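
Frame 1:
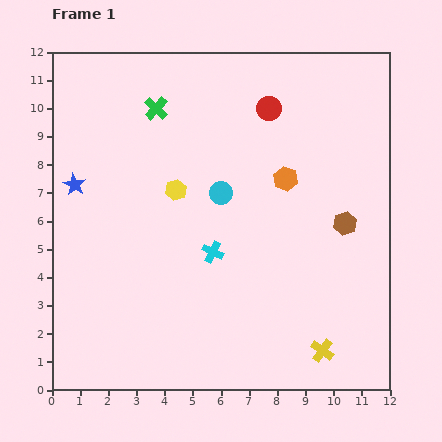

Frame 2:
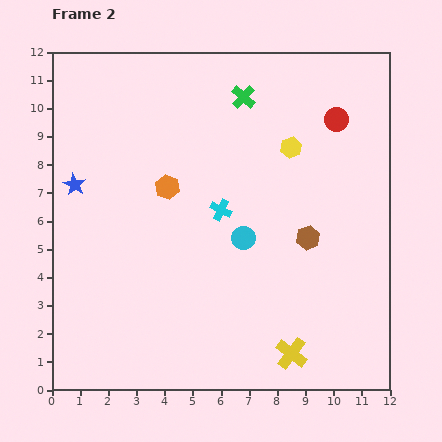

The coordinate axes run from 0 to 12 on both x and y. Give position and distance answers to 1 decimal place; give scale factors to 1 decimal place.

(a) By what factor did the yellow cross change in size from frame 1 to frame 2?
1.4×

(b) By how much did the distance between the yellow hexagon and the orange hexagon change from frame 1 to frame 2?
+0.7

Distance in frame 1: 3.9. Distance in frame 2: 4.6.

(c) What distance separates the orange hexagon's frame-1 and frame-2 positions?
4.2

The orange hexagon moved from (8.3, 7.5) to (4.1, 7.2), a distance of √(4.2² + 0.3²) ≈ 4.2.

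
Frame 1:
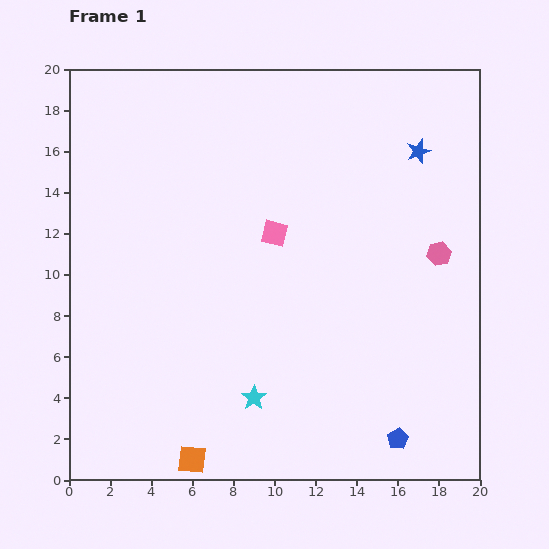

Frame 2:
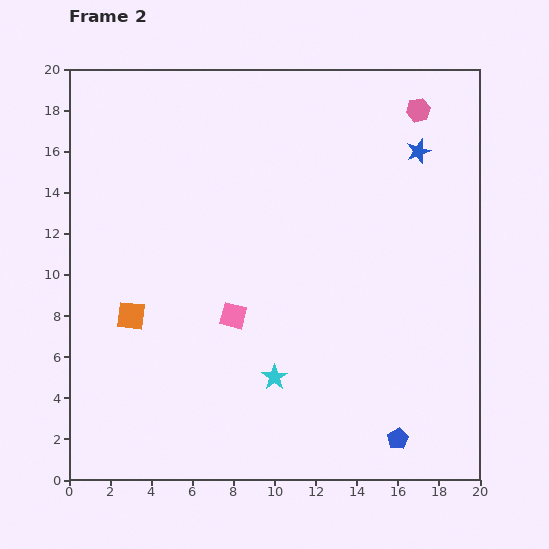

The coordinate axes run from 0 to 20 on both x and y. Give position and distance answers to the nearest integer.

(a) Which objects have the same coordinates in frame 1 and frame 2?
the blue star, the blue pentagon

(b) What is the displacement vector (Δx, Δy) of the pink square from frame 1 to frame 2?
(-2, -4)

The pink square was at (10, 12) in frame 1 and (8, 8) in frame 2.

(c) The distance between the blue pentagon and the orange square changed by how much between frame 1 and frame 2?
+4

Distance in frame 1: 10. Distance in frame 2: 14.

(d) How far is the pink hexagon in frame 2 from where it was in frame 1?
7

The pink hexagon moved from (18, 11) to (17, 18), a distance of √(1² + 7²) ≈ 7.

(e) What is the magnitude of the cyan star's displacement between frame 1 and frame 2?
1

The cyan star moved from (9, 4) to (10, 5), a distance of √(1² + 1²) ≈ 1.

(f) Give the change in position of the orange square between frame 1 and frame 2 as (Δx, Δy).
(-3, 7)

The orange square was at (6, 1) in frame 1 and (3, 8) in frame 2.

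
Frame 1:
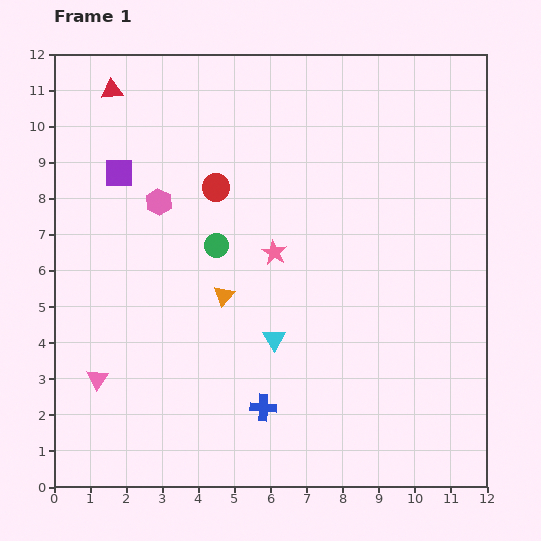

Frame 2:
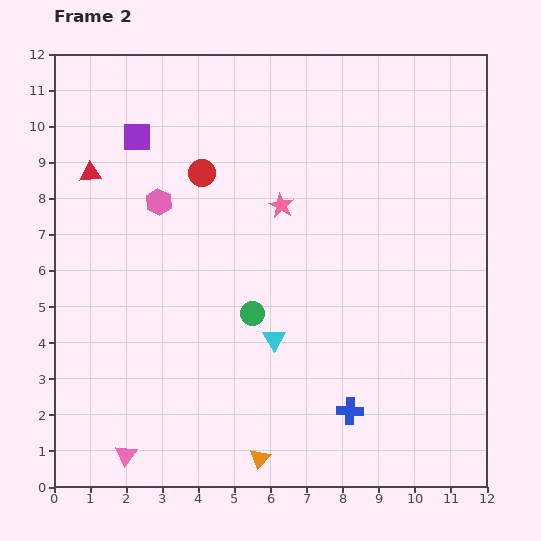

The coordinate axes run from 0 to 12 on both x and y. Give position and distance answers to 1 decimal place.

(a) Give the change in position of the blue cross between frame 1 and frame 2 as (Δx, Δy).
(2.4, -0.1)

The blue cross was at (5.8, 2.2) in frame 1 and (8.2, 2.1) in frame 2.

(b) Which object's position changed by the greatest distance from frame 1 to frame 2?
the orange triangle

(moved 4.6; next 2.4)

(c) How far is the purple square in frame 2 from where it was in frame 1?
1.1

The purple square moved from (1.8, 8.7) to (2.3, 9.7), a distance of √(0.5² + 1.0²) ≈ 1.1.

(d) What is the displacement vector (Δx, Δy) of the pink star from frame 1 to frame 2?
(0.2, 1.3)

The pink star was at (6.1, 6.5) in frame 1 and (6.3, 7.8) in frame 2.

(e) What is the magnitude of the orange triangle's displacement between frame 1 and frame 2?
4.6

The orange triangle moved from (4.7, 5.3) to (5.7, 0.8), a distance of √(1.0² + 4.5²) ≈ 4.6.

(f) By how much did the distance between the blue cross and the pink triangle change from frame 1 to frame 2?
+1.6

Distance in frame 1: 4.7. Distance in frame 2: 6.3.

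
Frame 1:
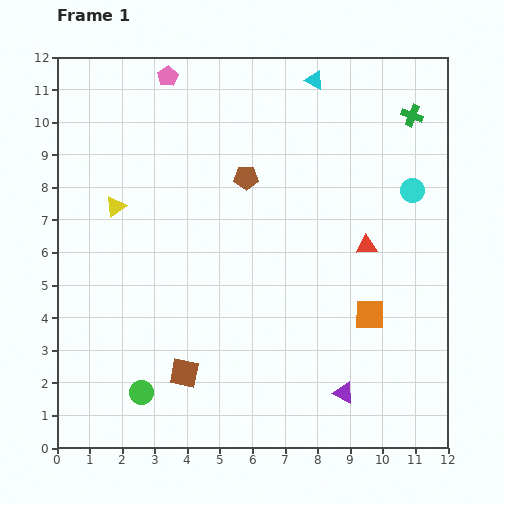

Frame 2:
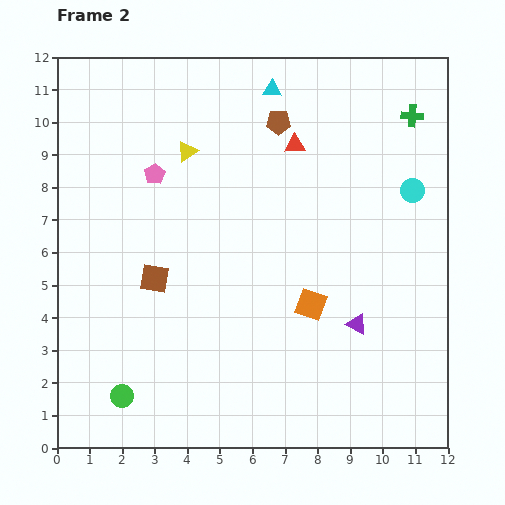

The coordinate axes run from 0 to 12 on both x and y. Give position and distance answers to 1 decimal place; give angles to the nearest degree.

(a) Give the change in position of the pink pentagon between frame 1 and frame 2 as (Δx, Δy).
(-0.4, -3.0)

The pink pentagon was at (3.4, 11.4) in frame 1 and (3.0, 8.4) in frame 2.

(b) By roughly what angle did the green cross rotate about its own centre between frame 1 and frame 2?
17° counter-clockwise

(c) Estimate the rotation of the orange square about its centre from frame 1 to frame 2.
19° clockwise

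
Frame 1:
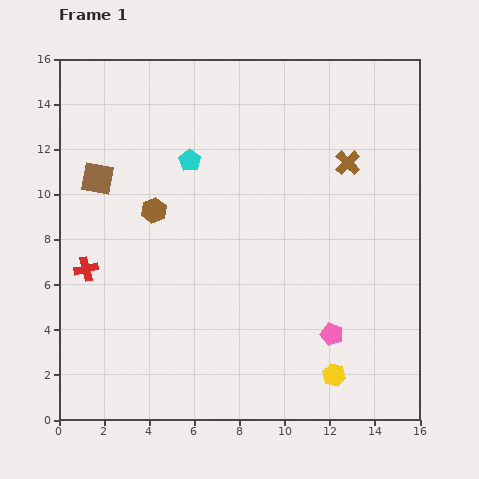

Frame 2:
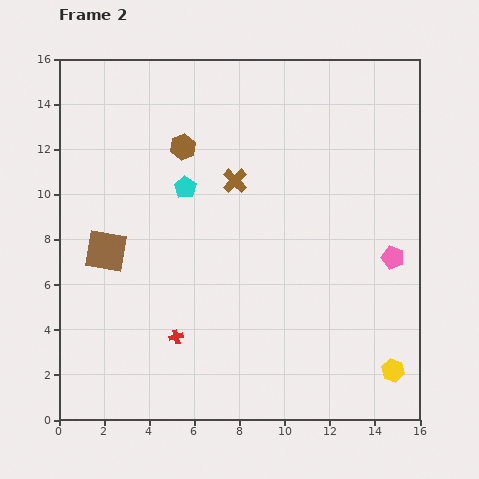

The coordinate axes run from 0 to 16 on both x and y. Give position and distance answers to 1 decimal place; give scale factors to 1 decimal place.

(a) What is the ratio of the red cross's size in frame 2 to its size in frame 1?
0.6×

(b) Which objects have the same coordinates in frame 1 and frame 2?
none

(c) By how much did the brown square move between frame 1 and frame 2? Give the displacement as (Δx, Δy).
(0.4, -3.2)

The brown square was at (1.7, 10.7) in frame 1 and (2.1, 7.5) in frame 2.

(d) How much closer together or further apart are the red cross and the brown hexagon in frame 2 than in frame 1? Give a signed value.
+4.4

Distance in frame 1: 4.0. Distance in frame 2: 8.4.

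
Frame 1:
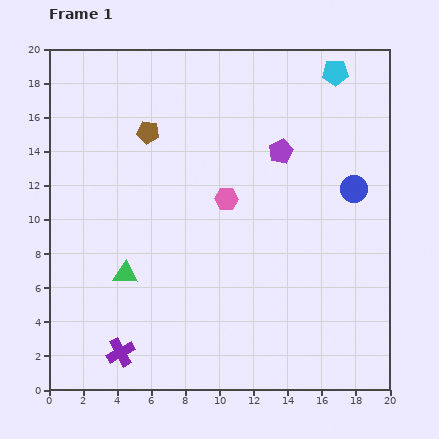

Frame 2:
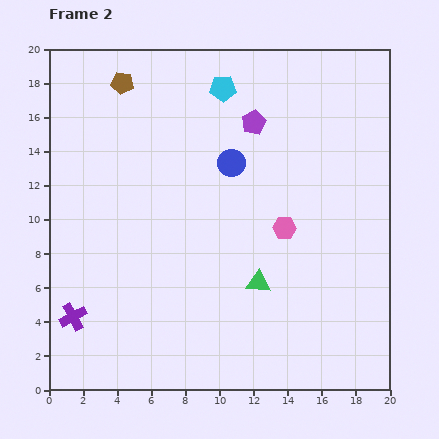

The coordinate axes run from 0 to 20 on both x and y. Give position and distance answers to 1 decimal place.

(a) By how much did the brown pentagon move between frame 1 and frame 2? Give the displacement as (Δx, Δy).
(-1.5, 2.9)

The brown pentagon was at (5.8, 15.1) in frame 1 and (4.3, 18.0) in frame 2.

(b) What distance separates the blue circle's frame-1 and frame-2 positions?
7.4

The blue circle moved from (17.9, 11.8) to (10.7, 13.3), a distance of √(7.2² + 1.5²) ≈ 7.4.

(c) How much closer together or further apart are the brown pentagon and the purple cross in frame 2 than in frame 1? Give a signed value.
+1.0

Distance in frame 1: 13.0. Distance in frame 2: 14.0.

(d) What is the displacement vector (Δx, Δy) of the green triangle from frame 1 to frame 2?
(7.8, -0.5)

The green triangle was at (4.5, 6.8) in frame 1 and (12.3, 6.3) in frame 2.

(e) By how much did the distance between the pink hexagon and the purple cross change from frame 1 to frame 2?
+2.5

Distance in frame 1: 10.9. Distance in frame 2: 13.4.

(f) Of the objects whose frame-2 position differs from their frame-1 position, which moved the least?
the purple pentagon

(moved 2.3)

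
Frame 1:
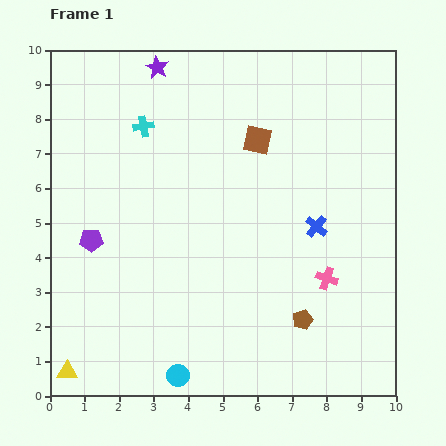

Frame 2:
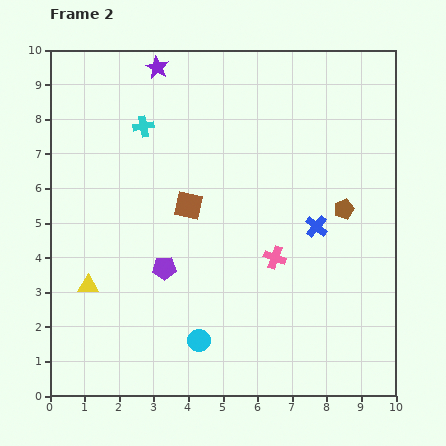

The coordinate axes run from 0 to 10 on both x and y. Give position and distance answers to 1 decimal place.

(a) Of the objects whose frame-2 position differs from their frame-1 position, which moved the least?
the cyan circle

(moved 1.2)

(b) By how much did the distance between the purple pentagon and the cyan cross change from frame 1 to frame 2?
+0.5

Distance in frame 1: 3.6. Distance in frame 2: 4.1.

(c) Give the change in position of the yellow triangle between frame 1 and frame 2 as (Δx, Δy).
(0.6, 2.5)

The yellow triangle was at (0.5, 0.7) in frame 1 and (1.1, 3.2) in frame 2.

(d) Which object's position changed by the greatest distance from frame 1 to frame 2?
the brown pentagon

(moved 3.4; next 2.8)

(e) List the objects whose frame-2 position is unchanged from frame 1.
the cyan cross, the blue cross, the purple star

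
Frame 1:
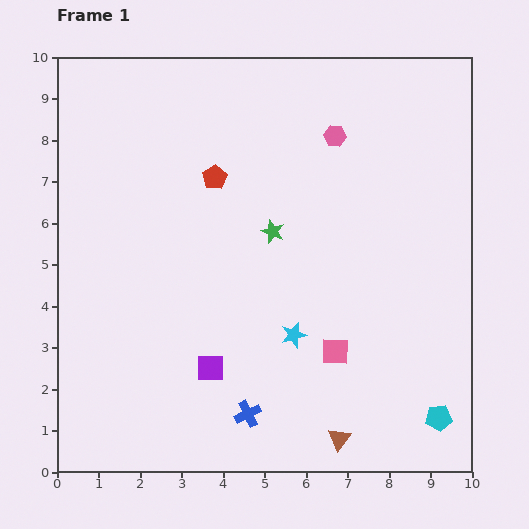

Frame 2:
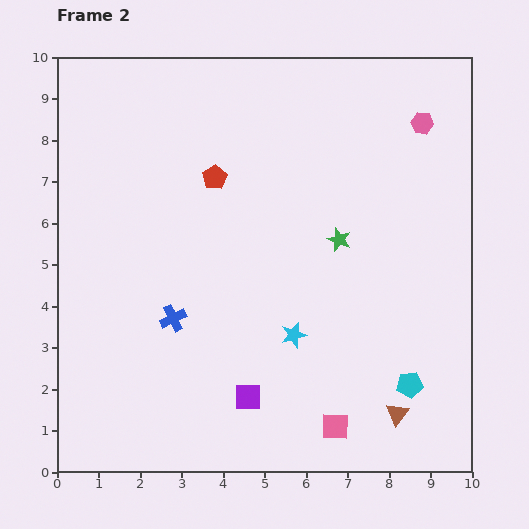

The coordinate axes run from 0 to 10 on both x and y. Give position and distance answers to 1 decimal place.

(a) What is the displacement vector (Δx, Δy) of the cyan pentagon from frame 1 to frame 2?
(-0.7, 0.8)

The cyan pentagon was at (9.2, 1.3) in frame 1 and (8.5, 2.1) in frame 2.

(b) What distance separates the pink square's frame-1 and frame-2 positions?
1.8

The pink square moved from (6.7, 2.9) to (6.7, 1.1), a distance of √(0.0² + 1.8²) ≈ 1.8.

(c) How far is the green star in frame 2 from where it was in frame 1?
1.6

The green star moved from (5.2, 5.8) to (6.8, 5.6), a distance of √(1.6² + 0.2²) ≈ 1.6.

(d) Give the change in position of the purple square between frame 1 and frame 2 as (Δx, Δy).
(0.9, -0.7)

The purple square was at (3.7, 2.5) in frame 1 and (4.6, 1.8) in frame 2.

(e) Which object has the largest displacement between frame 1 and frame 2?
the blue cross

(moved 2.9; next 2.1)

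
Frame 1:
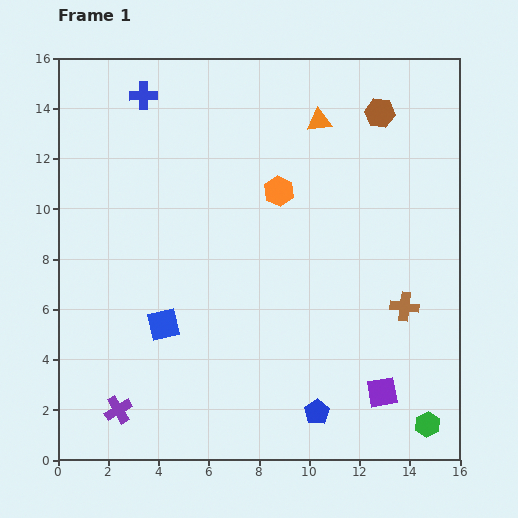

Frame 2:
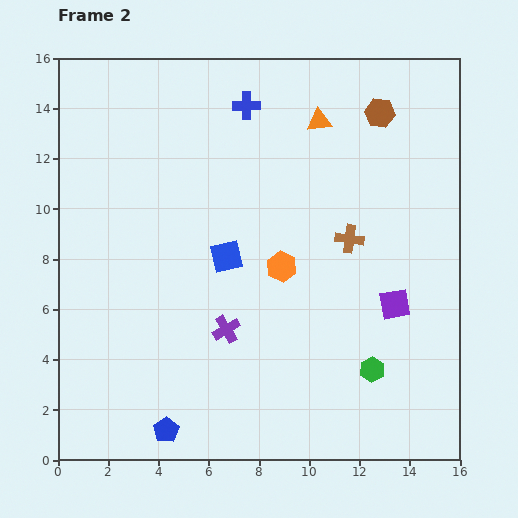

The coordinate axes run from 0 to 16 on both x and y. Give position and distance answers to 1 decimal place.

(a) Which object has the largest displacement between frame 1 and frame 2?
the blue pentagon

(moved 6.0; next 5.4)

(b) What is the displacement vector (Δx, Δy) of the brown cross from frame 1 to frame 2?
(-2.2, 2.7)

The brown cross was at (13.8, 6.1) in frame 1 and (11.6, 8.8) in frame 2.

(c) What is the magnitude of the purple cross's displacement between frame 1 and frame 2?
5.4

The purple cross moved from (2.4, 2.0) to (6.7, 5.2), a distance of √(4.3² + 3.2²) ≈ 5.4.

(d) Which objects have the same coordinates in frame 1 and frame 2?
the brown hexagon, the orange triangle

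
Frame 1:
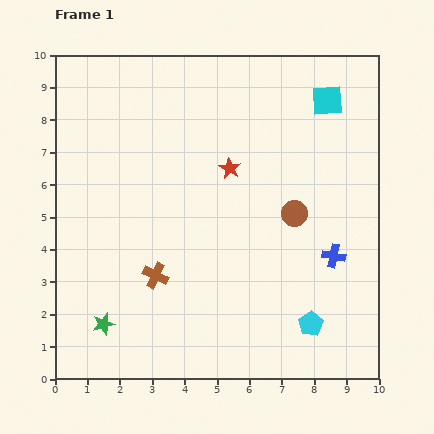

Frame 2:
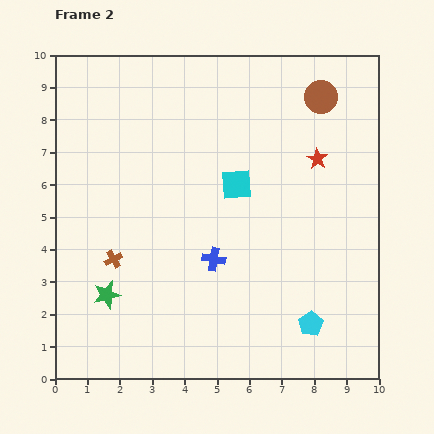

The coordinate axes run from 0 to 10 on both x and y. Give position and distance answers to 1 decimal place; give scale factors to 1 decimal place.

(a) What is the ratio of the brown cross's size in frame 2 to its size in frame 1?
0.7×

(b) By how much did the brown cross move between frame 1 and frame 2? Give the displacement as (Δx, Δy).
(-1.3, 0.5)

The brown cross was at (3.1, 3.2) in frame 1 and (1.8, 3.7) in frame 2.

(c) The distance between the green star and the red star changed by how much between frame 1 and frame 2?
+1.5

Distance in frame 1: 6.2. Distance in frame 2: 7.7.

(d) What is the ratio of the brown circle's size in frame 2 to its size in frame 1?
1.3×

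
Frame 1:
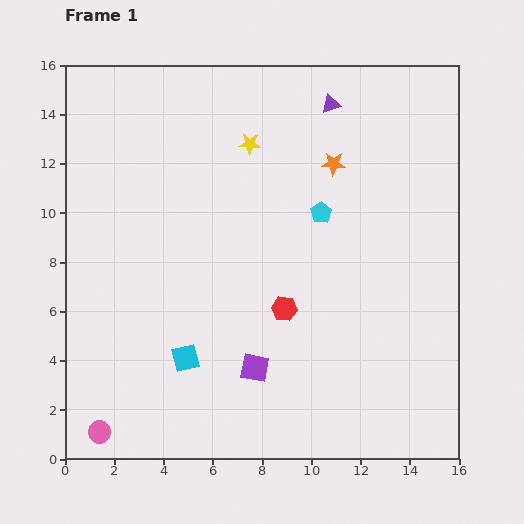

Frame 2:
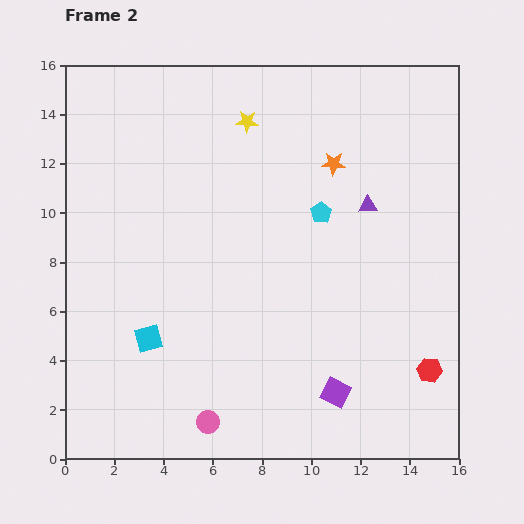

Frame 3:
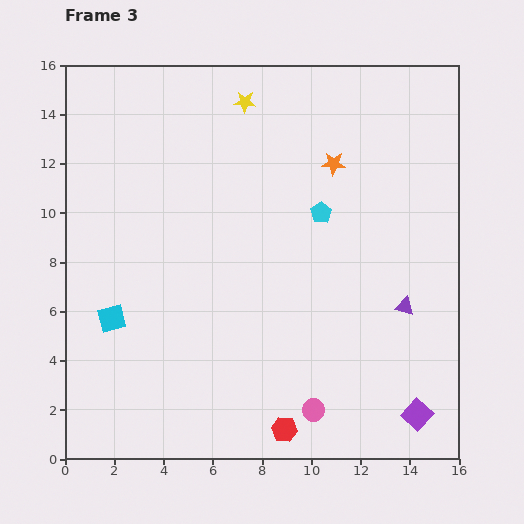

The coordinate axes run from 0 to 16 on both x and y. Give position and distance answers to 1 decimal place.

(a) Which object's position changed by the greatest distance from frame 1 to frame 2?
the red hexagon

(moved 6.4; next 4.4)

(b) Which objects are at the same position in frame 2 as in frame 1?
the cyan pentagon, the orange star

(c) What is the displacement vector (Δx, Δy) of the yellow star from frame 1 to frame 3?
(-0.2, 1.7)

The yellow star was at (7.5, 12.8) in frame 1 and (7.3, 14.5) in frame 3.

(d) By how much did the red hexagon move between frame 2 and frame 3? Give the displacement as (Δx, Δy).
(-5.9, -2.4)

The red hexagon was at (14.8, 3.6) in frame 2 and (8.9, 1.2) in frame 3.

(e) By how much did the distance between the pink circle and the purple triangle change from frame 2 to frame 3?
-5.3

Distance in frame 2: 10.9. Distance in frame 3: 5.6.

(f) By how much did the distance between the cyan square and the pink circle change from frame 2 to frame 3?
+4.8

Distance in frame 2: 4.2. Distance in frame 3: 9.0.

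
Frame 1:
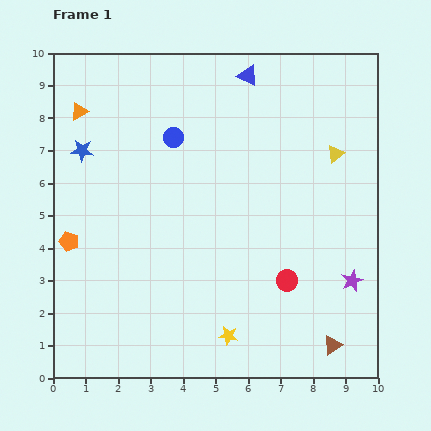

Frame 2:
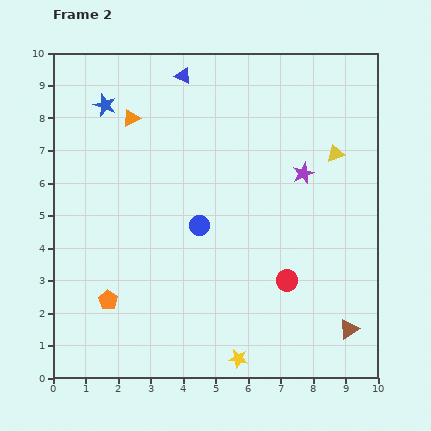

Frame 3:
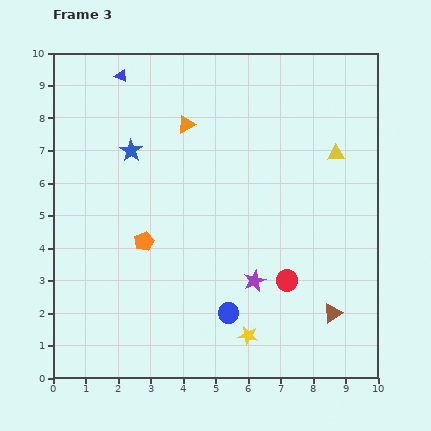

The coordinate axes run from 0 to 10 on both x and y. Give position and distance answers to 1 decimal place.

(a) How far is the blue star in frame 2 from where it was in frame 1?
1.6

The blue star moved from (0.9, 7.0) to (1.6, 8.4), a distance of √(0.7² + 1.4²) ≈ 1.6.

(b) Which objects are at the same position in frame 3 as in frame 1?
the red circle, the yellow triangle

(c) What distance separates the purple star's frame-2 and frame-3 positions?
3.6

The purple star moved from (7.7, 6.3) to (6.2, 3.0), a distance of √(1.5² + 3.3²) ≈ 3.6.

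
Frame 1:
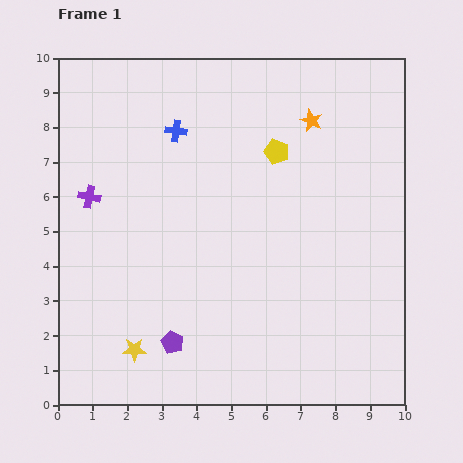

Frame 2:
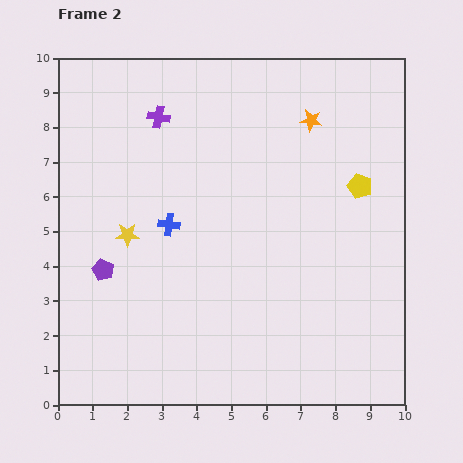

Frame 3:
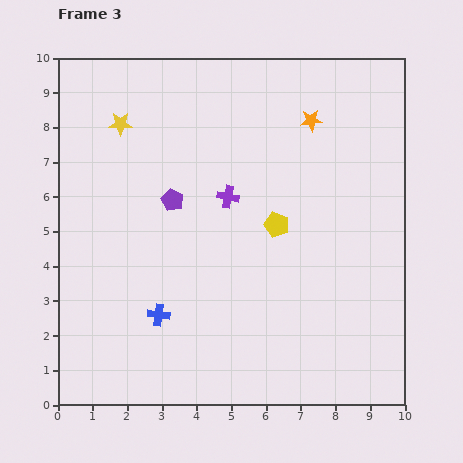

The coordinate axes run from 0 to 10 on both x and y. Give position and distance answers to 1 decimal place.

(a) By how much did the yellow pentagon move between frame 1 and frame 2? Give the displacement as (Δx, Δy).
(2.4, -1.0)

The yellow pentagon was at (6.3, 7.3) in frame 1 and (8.7, 6.3) in frame 2.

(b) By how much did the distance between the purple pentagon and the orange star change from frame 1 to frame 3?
-2.9

Distance in frame 1: 7.5. Distance in frame 3: 4.6.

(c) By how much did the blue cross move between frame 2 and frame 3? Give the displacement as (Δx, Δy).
(-0.3, -2.6)

The blue cross was at (3.2, 5.2) in frame 2 and (2.9, 2.6) in frame 3.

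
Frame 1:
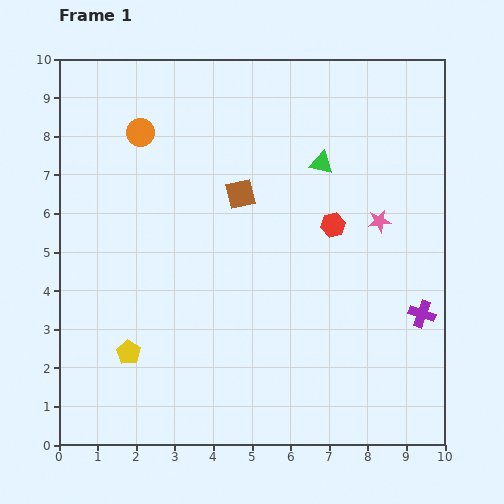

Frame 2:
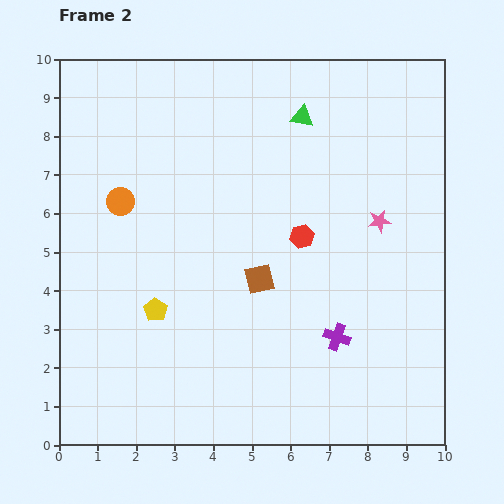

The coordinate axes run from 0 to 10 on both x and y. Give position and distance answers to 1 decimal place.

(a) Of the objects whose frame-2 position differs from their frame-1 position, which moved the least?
the red hexagon

(moved 0.9)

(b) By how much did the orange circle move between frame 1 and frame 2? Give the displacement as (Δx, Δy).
(-0.5, -1.8)

The orange circle was at (2.1, 8.1) in frame 1 and (1.6, 6.3) in frame 2.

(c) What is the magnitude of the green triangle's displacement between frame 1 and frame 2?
1.3

The green triangle moved from (6.8, 7.3) to (6.3, 8.5), a distance of √(0.5² + 1.2²) ≈ 1.3.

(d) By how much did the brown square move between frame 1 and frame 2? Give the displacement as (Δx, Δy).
(0.5, -2.2)

The brown square was at (4.7, 6.5) in frame 1 and (5.2, 4.3) in frame 2.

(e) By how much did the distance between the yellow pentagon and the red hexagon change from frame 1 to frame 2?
-2.0

Distance in frame 1: 6.2. Distance in frame 2: 4.2.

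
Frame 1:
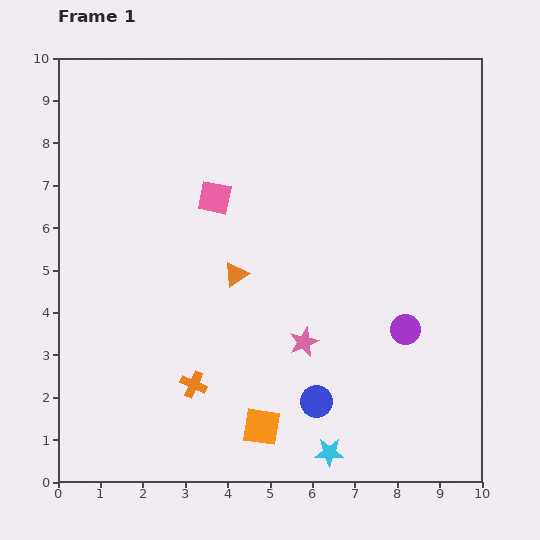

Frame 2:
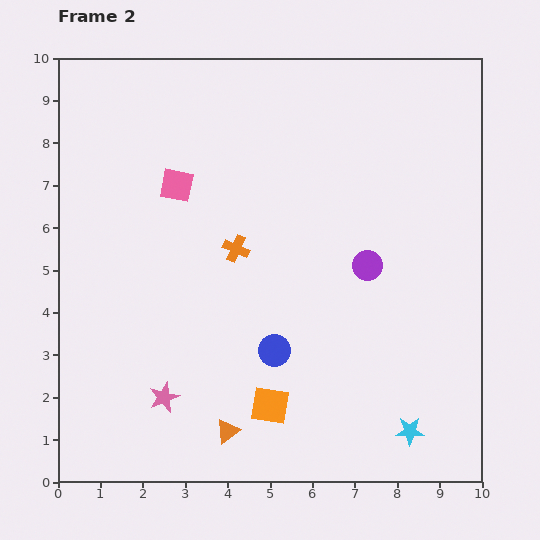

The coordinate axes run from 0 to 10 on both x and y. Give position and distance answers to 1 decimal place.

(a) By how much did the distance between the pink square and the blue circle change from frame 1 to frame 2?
-0.9

Distance in frame 1: 5.4. Distance in frame 2: 4.5.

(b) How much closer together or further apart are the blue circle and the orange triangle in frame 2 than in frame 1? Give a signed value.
-1.4

Distance in frame 1: 3.6. Distance in frame 2: 2.2.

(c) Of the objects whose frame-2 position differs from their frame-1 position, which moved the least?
the orange square

(moved 0.5)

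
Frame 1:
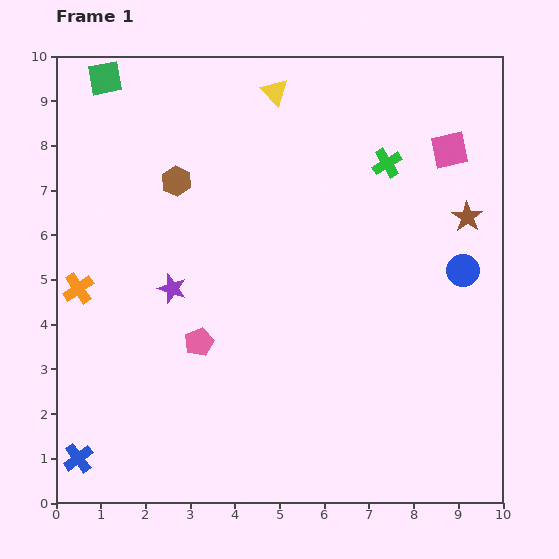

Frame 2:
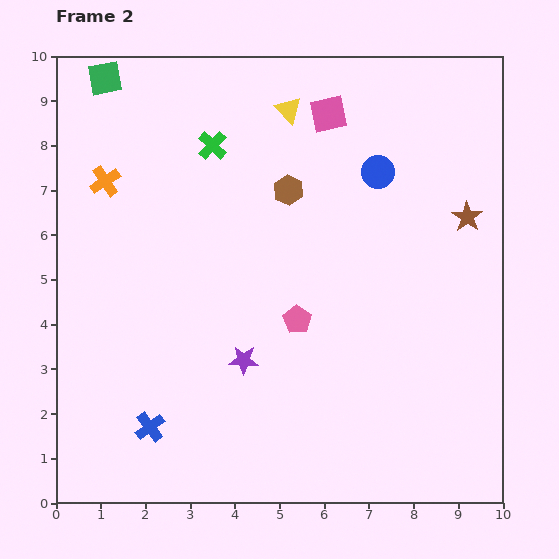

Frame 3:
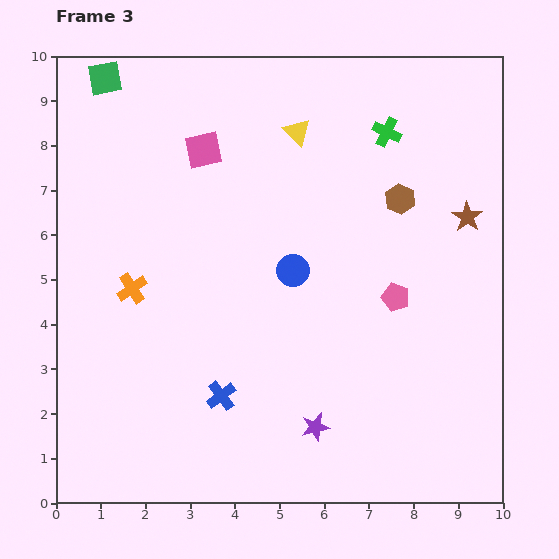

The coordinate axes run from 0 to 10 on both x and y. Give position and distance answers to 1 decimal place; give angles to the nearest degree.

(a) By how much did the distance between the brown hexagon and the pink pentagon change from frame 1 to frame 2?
-0.7

Distance in frame 1: 3.6. Distance in frame 2: 2.9.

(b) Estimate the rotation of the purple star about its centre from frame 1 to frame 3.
31° counter-clockwise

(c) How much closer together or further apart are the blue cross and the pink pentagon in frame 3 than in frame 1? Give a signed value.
+0.8

Distance in frame 1: 3.7. Distance in frame 3: 4.5.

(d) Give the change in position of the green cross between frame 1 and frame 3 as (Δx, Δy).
(0.0, 0.7)

The green cross was at (7.4, 7.6) in frame 1 and (7.4, 8.3) in frame 3.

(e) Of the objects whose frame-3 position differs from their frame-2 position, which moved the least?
the yellow triangle

(moved 0.5)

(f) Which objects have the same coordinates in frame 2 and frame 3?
the green square, the brown star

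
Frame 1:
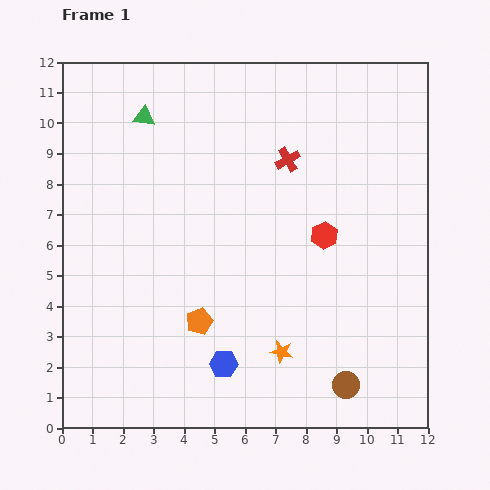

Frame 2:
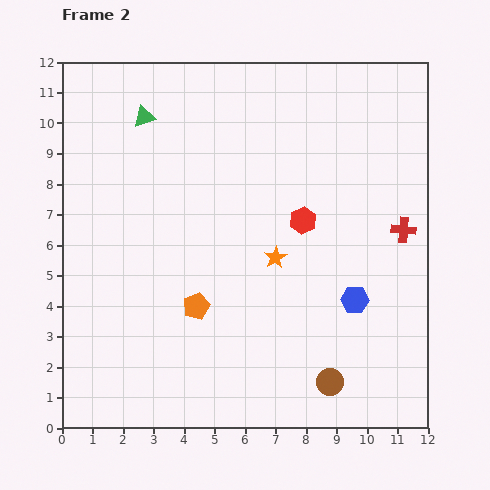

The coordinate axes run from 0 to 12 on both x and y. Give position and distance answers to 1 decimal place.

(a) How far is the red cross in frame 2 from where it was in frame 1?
4.4

The red cross moved from (7.4, 8.8) to (11.2, 6.5), a distance of √(3.8² + 2.3²) ≈ 4.4.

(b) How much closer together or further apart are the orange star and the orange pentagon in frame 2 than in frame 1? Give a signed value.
+0.2

Distance in frame 1: 2.9. Distance in frame 2: 3.1.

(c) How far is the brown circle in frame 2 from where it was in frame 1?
0.5

The brown circle moved from (9.3, 1.4) to (8.8, 1.5), a distance of √(0.5² + 0.1²) ≈ 0.5.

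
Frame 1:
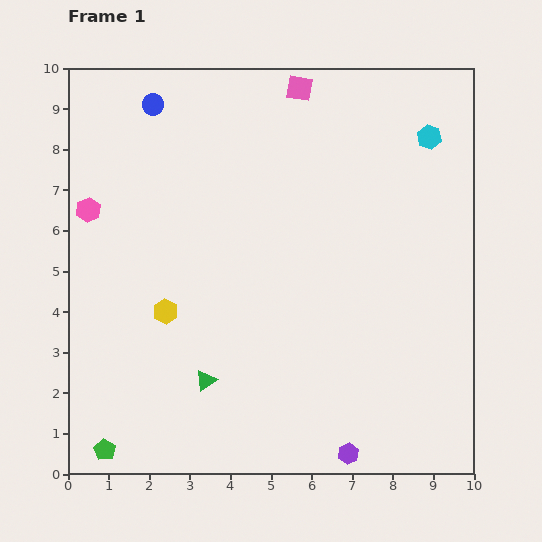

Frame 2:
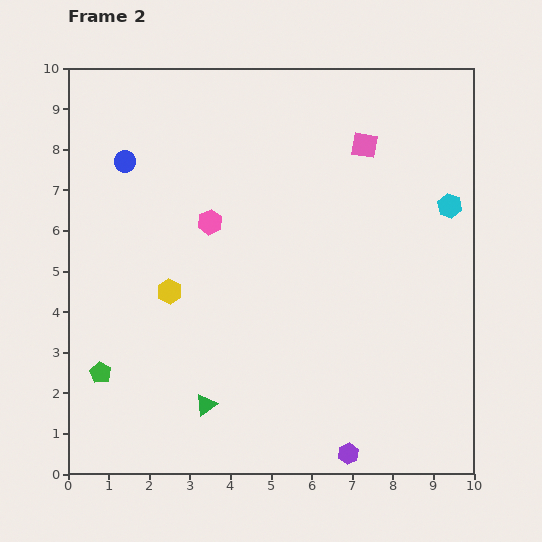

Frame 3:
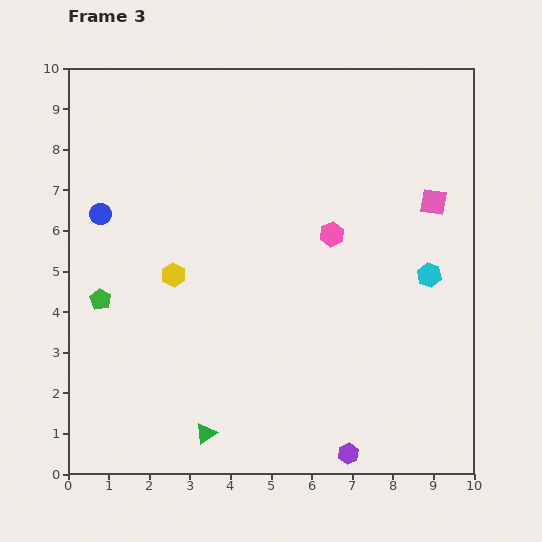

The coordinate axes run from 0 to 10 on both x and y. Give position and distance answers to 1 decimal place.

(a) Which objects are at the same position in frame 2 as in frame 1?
the purple hexagon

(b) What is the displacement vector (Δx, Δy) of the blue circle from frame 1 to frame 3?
(-1.3, -2.7)

The blue circle was at (2.1, 9.1) in frame 1 and (0.8, 6.4) in frame 3.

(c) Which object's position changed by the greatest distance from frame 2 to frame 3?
the pink hexagon

(moved 3.0; next 2.2)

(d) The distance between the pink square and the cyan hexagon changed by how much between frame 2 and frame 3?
-0.8

Distance in frame 2: 2.6. Distance in frame 3: 1.8.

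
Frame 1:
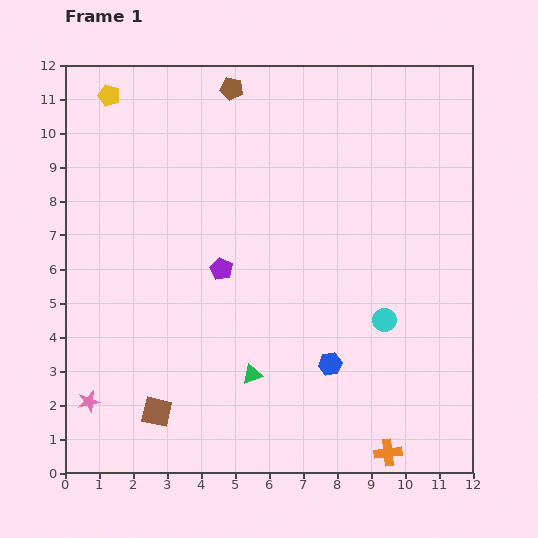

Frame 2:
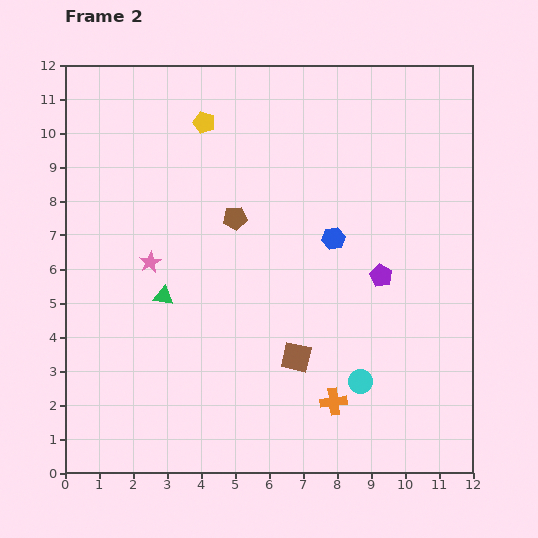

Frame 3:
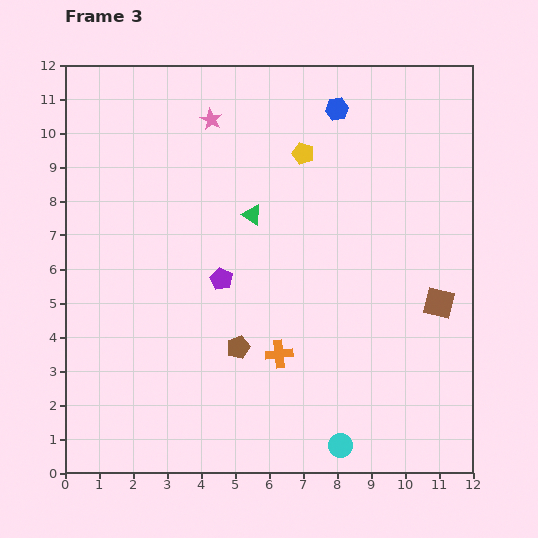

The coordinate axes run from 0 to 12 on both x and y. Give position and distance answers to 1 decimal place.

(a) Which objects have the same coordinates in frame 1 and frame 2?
none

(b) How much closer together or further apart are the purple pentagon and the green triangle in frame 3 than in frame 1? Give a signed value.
-1.1

Distance in frame 1: 3.2. Distance in frame 3: 2.1.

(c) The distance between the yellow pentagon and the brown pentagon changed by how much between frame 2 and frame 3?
+3.1

Distance in frame 2: 2.9. Distance in frame 3: 6.0.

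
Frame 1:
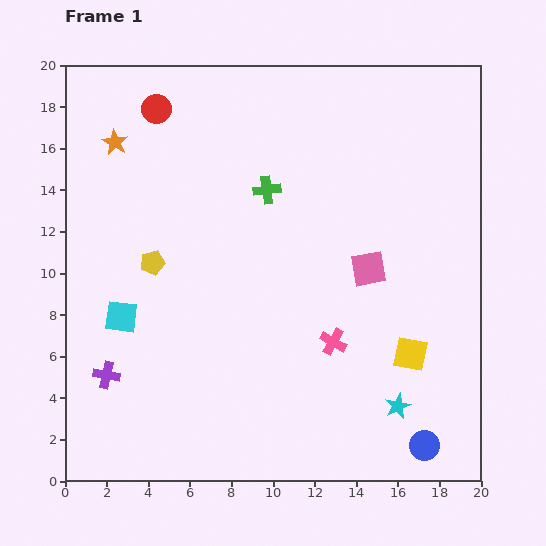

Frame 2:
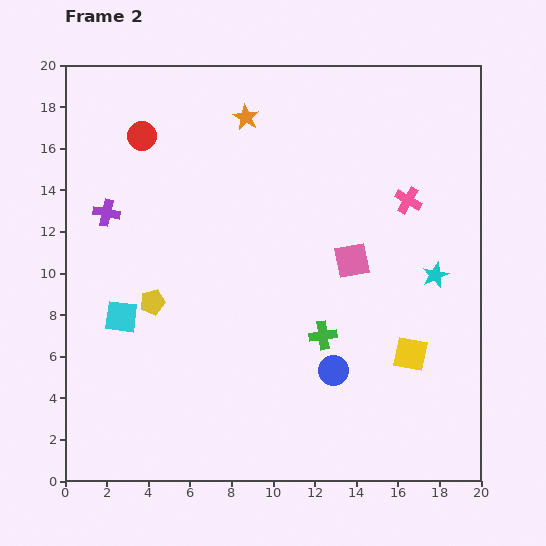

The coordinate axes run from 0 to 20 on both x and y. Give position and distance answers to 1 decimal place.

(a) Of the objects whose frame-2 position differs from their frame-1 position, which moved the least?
the pink square

(moved 0.9)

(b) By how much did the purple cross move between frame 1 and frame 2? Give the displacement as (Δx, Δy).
(0.0, 7.8)

The purple cross was at (2.0, 5.1) in frame 1 and (2.0, 12.9) in frame 2.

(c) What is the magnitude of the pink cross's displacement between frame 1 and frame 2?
7.7

The pink cross moved from (12.9, 6.7) to (16.5, 13.5), a distance of √(3.6² + 6.8²) ≈ 7.7.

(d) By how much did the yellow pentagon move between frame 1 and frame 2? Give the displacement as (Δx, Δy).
(0.0, -1.9)

The yellow pentagon was at (4.2, 10.5) in frame 1 and (4.2, 8.6) in frame 2.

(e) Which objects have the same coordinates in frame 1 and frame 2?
the yellow square, the cyan square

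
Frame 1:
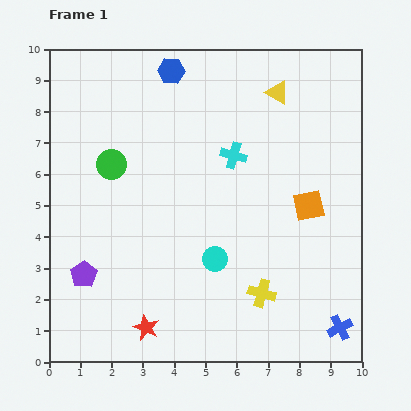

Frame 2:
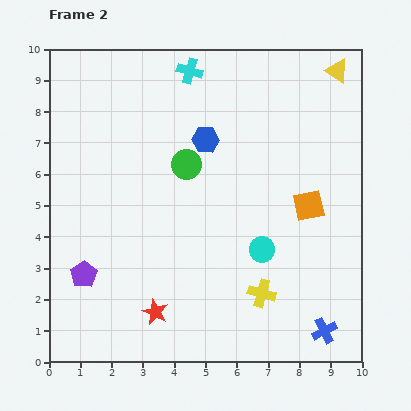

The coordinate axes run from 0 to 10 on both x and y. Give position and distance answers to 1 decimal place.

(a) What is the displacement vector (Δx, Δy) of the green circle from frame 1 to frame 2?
(2.4, 0.0)

The green circle was at (2.0, 6.3) in frame 1 and (4.4, 6.3) in frame 2.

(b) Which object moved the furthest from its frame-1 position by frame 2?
the cyan cross

(moved 3.0; next 2.5)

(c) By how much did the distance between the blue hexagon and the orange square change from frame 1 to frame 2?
-2.3

Distance in frame 1: 6.2. Distance in frame 2: 3.9.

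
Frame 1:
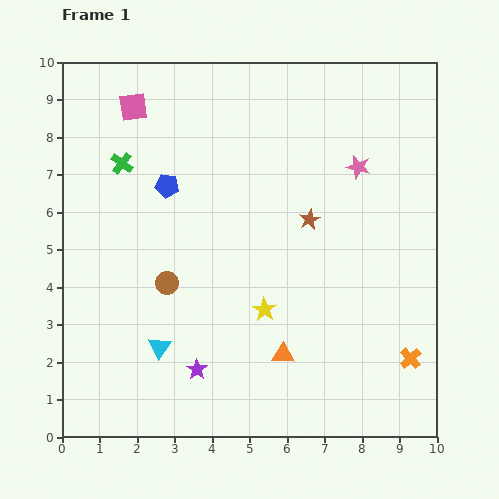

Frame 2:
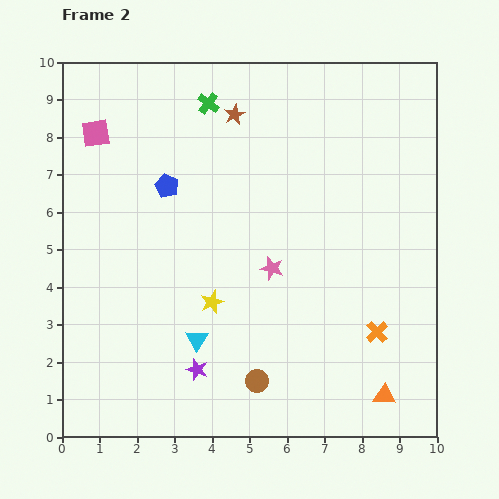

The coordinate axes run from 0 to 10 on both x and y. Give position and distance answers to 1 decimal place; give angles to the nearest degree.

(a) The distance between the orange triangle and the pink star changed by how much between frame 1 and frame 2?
-0.9

Distance in frame 1: 5.4. Distance in frame 2: 4.5.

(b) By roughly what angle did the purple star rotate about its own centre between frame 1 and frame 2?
17° counter-clockwise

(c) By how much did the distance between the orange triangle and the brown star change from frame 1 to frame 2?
+4.8

Distance in frame 1: 3.7. Distance in frame 2: 8.5.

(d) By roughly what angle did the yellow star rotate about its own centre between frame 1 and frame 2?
19° clockwise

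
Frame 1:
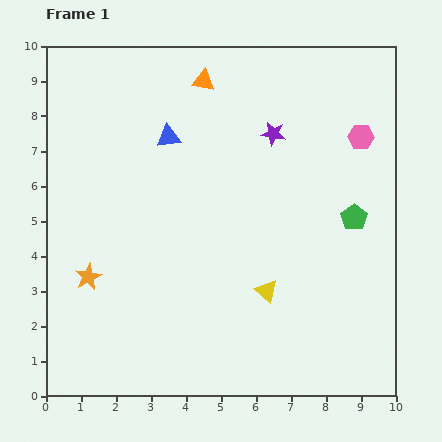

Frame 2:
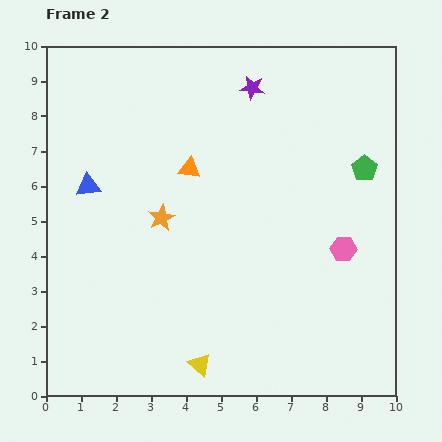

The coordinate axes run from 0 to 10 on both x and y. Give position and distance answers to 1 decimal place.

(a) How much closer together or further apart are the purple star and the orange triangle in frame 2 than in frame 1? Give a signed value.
+0.4

Distance in frame 1: 2.5. Distance in frame 2: 2.9.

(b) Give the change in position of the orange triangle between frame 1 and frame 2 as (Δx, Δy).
(-0.4, -2.5)

The orange triangle was at (4.5, 9.0) in frame 1 and (4.1, 6.5) in frame 2.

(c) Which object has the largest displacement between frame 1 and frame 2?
the pink hexagon

(moved 3.2; next 2.8)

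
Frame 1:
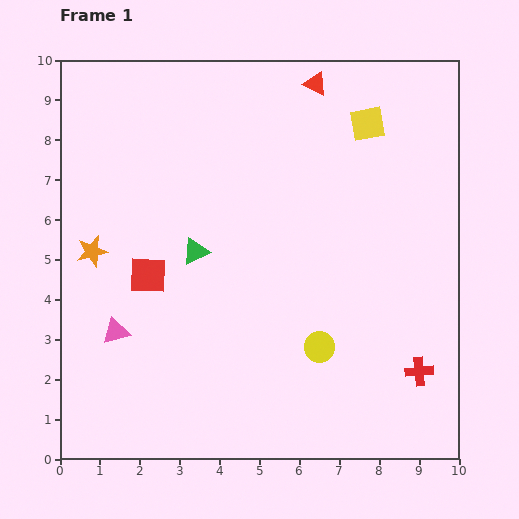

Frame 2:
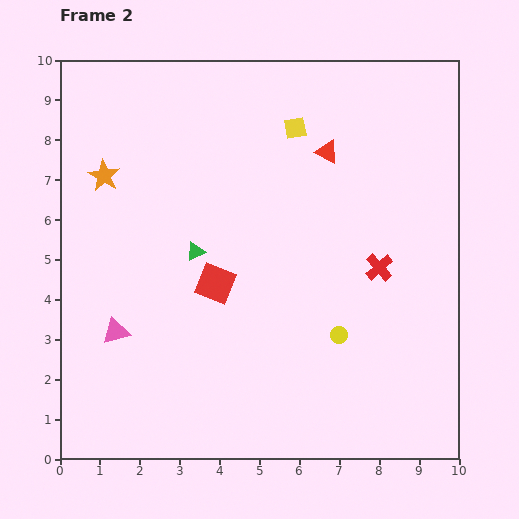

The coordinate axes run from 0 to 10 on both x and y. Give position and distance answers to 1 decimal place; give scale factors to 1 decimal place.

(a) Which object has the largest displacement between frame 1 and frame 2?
the red cross

(moved 2.8; next 1.9)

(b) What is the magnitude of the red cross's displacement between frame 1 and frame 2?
2.8

The red cross moved from (9.0, 2.2) to (8.0, 4.8), a distance of √(1.0² + 2.6²) ≈ 2.8.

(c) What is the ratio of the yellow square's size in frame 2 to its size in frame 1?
0.6×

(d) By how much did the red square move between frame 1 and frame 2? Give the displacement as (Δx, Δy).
(1.7, -0.2)

The red square was at (2.2, 4.6) in frame 1 and (3.9, 4.4) in frame 2.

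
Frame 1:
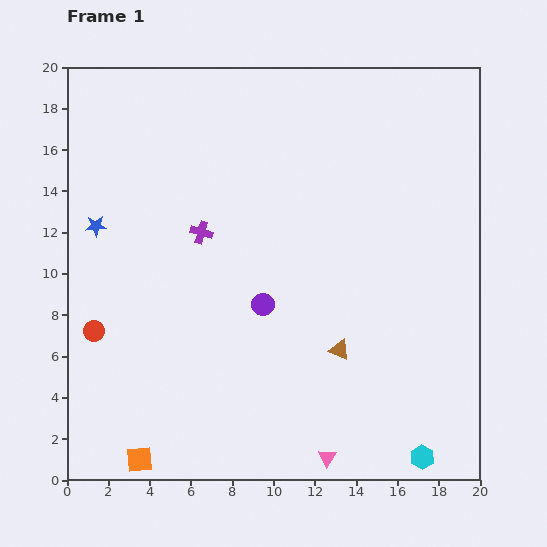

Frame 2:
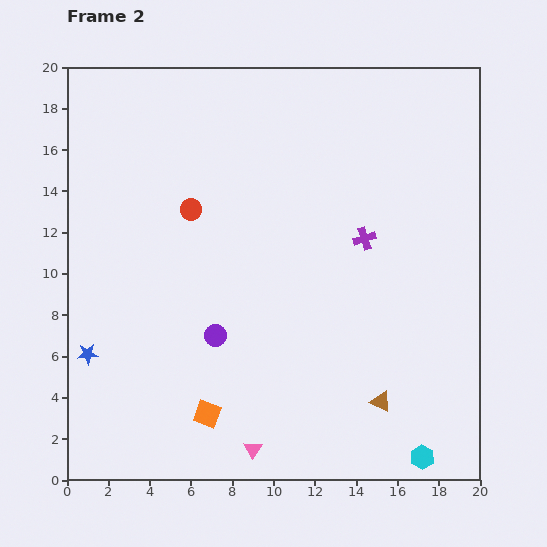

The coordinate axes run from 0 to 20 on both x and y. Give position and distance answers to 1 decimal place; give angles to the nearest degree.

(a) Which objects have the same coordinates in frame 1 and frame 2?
the cyan hexagon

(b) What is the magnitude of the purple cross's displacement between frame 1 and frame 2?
7.9

The purple cross moved from (6.5, 12.0) to (14.4, 11.7), a distance of √(7.9² + 0.3²) ≈ 7.9.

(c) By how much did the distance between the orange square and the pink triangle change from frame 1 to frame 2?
-6.3

Distance in frame 1: 9.1. Distance in frame 2: 2.8.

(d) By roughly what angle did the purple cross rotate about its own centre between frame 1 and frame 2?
34° counter-clockwise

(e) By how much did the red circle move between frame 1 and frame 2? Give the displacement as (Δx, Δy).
(4.7, 5.9)

The red circle was at (1.3, 7.2) in frame 1 and (6.0, 13.1) in frame 2.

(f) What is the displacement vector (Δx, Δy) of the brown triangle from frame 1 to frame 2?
(2.0, -2.5)

The brown triangle was at (13.2, 6.3) in frame 1 and (15.2, 3.8) in frame 2.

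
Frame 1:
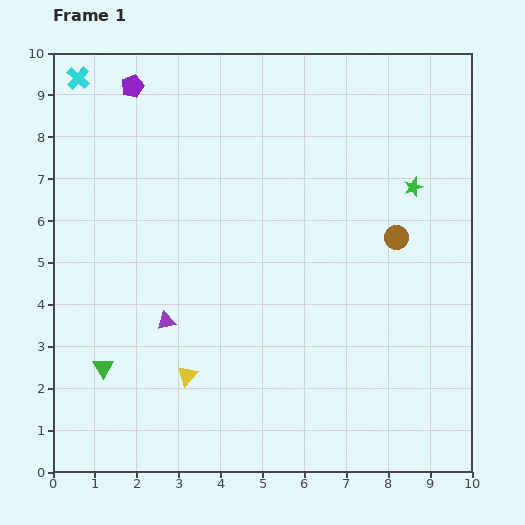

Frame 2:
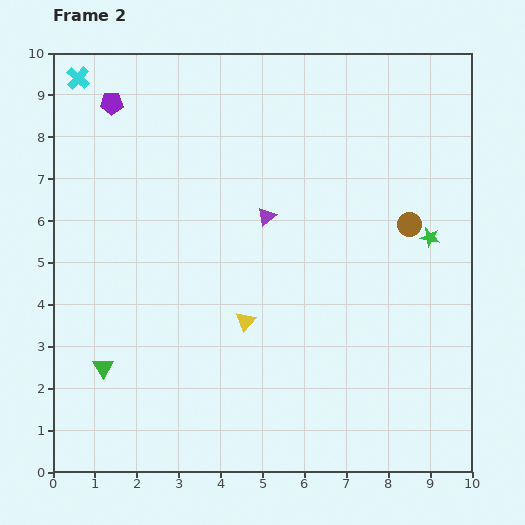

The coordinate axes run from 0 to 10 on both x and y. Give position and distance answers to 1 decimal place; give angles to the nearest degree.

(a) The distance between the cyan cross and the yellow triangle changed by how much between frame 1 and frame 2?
-0.6

Distance in frame 1: 7.6. Distance in frame 2: 7.0.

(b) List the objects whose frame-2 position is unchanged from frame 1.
the cyan cross, the green triangle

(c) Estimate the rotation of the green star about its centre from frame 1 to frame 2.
31° clockwise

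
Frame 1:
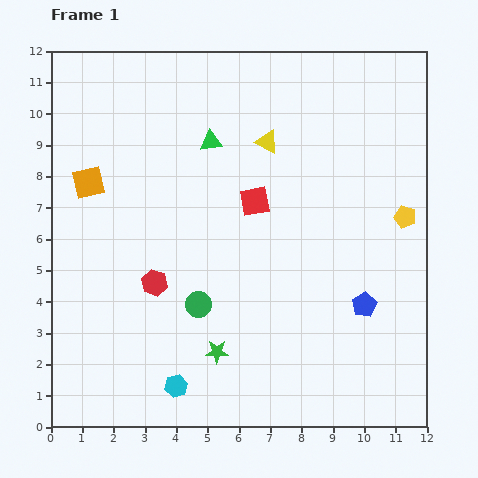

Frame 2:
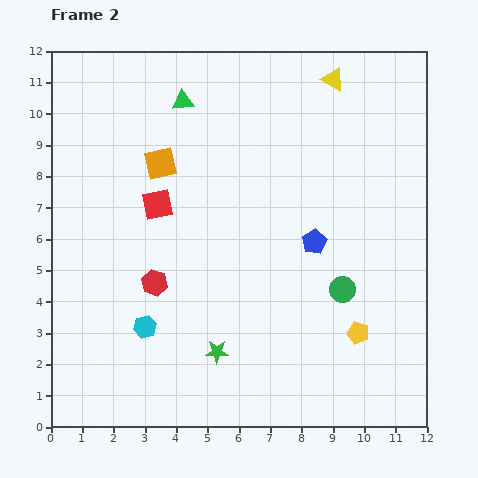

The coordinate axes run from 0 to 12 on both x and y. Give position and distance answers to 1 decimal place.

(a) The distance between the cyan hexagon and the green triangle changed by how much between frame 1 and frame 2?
-0.6

Distance in frame 1: 7.9. Distance in frame 2: 7.3.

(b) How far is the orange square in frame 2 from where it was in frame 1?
2.4

The orange square moved from (1.2, 7.8) to (3.5, 8.4), a distance of √(2.3² + 0.6²) ≈ 2.4.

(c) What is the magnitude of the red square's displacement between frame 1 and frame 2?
3.1

The red square moved from (6.5, 7.2) to (3.4, 7.1), a distance of √(3.1² + 0.1²) ≈ 3.1.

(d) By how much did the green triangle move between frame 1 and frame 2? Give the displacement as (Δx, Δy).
(-0.9, 1.3)

The green triangle was at (5.1, 9.1) in frame 1 and (4.2, 10.4) in frame 2.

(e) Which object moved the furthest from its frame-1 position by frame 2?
the green circle

(moved 4.6; next 4.0)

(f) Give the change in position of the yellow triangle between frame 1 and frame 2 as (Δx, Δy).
(2.1, 2.0)

The yellow triangle was at (6.9, 9.1) in frame 1 and (9.0, 11.1) in frame 2.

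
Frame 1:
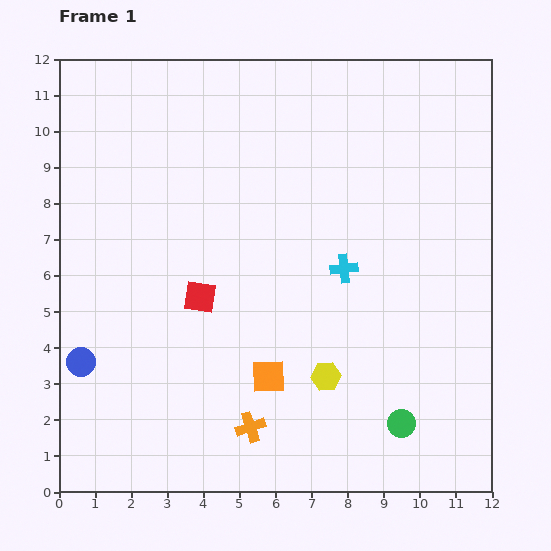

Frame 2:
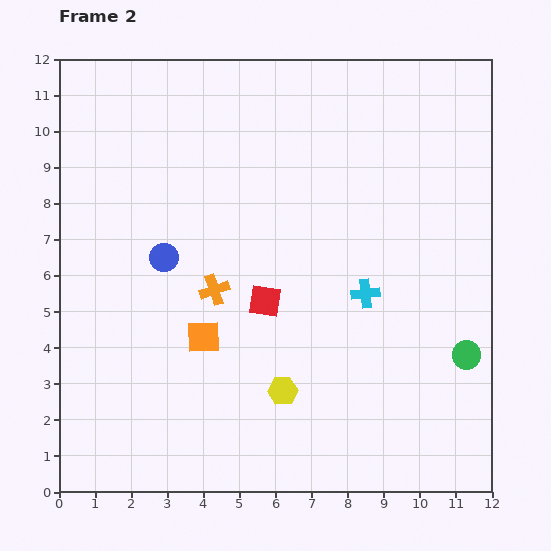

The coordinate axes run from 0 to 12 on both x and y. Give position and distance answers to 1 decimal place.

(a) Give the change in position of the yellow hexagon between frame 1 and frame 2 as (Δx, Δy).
(-1.2, -0.4)

The yellow hexagon was at (7.4, 3.2) in frame 1 and (6.2, 2.8) in frame 2.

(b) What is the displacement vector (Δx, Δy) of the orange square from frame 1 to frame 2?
(-1.8, 1.1)

The orange square was at (5.8, 3.2) in frame 1 and (4.0, 4.3) in frame 2.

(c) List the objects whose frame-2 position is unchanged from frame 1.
none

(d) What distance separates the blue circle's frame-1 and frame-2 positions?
3.7

The blue circle moved from (0.6, 3.6) to (2.9, 6.5), a distance of √(2.3² + 2.9²) ≈ 3.7.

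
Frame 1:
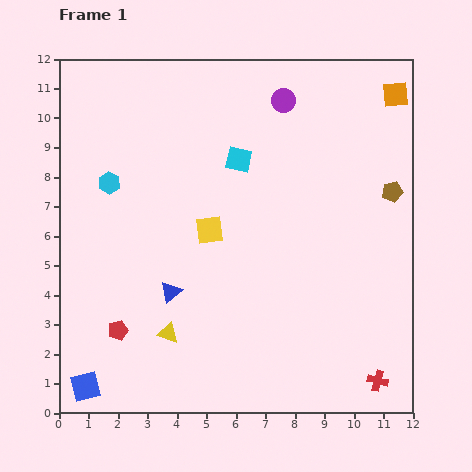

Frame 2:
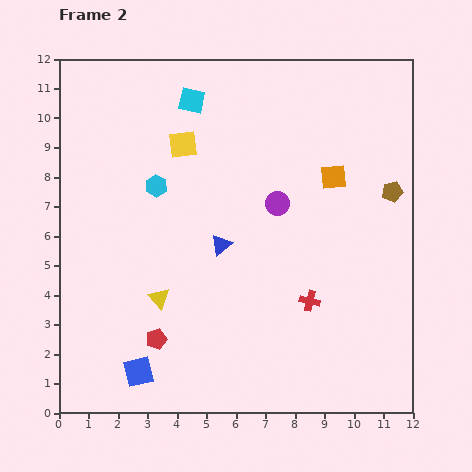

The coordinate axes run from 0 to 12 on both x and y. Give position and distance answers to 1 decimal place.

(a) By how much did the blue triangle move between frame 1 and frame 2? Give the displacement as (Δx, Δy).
(1.7, 1.6)

The blue triangle was at (3.8, 4.1) in frame 1 and (5.5, 5.7) in frame 2.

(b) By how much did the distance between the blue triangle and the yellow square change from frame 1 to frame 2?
+1.1

Distance in frame 1: 2.5. Distance in frame 2: 3.6.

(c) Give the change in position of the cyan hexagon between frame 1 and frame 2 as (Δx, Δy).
(1.6, -0.1)

The cyan hexagon was at (1.7, 7.8) in frame 1 and (3.3, 7.7) in frame 2.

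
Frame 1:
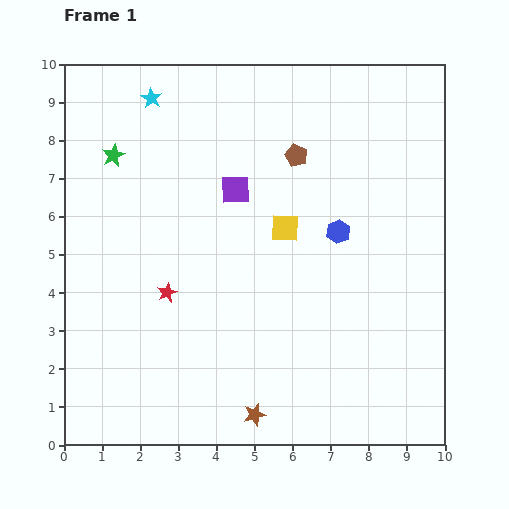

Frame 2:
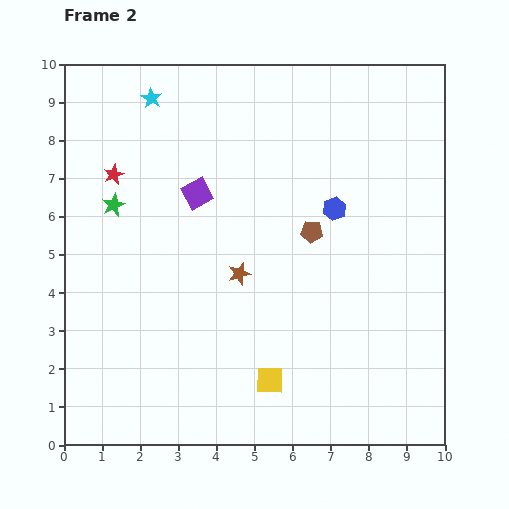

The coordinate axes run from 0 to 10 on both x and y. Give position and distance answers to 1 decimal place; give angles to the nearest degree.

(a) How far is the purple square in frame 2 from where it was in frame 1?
1.0

The purple square moved from (4.5, 6.7) to (3.5, 6.6), a distance of √(1.0² + 0.1²) ≈ 1.0.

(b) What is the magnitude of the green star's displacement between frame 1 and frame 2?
1.3

The green star moved from (1.3, 7.6) to (1.3, 6.3), a distance of √(0.0² + 1.3²) ≈ 1.3.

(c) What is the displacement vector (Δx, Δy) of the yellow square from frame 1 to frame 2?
(-0.4, -4.0)

The yellow square was at (5.8, 5.7) in frame 1 and (5.4, 1.7) in frame 2.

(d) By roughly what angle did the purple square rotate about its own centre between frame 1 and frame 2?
26° counter-clockwise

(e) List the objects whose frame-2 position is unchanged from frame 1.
the cyan star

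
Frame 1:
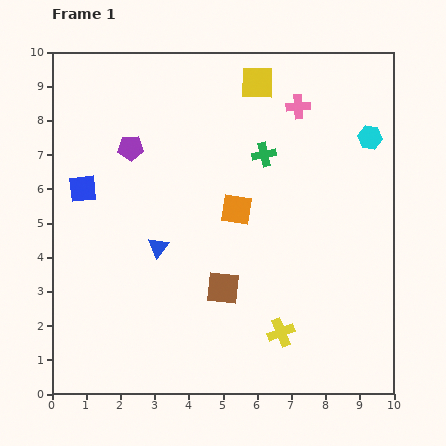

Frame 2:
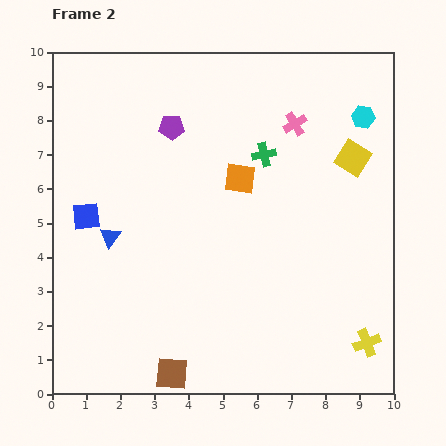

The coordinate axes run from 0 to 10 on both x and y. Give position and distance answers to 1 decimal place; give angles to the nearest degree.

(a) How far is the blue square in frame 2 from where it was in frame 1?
0.8

The blue square moved from (0.9, 6.0) to (1.0, 5.2), a distance of √(0.1² + 0.8²) ≈ 0.8.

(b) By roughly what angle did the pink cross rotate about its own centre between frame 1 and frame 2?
26° counter-clockwise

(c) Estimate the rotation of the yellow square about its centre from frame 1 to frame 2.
31° clockwise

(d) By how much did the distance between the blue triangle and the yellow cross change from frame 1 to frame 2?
+3.7

Distance in frame 1: 4.4. Distance in frame 2: 8.1.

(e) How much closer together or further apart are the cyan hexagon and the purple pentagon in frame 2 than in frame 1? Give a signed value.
-1.4

Distance in frame 1: 7.0. Distance in frame 2: 5.6.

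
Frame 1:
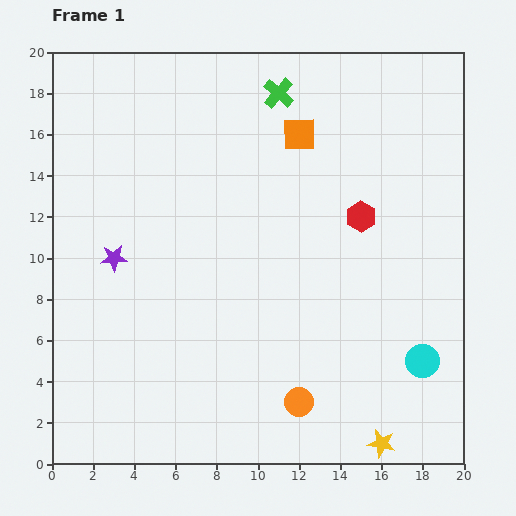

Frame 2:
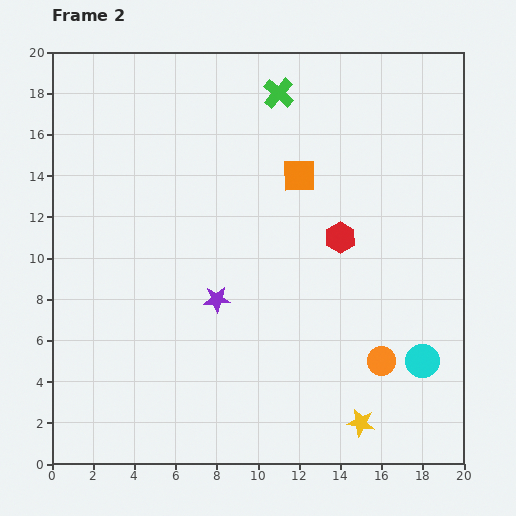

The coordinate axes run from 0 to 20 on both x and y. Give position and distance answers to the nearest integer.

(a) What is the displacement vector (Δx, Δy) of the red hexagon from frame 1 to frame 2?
(-1, -1)

The red hexagon was at (15, 12) in frame 1 and (14, 11) in frame 2.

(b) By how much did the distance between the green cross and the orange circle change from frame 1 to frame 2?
-1

Distance in frame 1: 15. Distance in frame 2: 14.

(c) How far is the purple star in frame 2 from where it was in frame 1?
5

The purple star moved from (3, 10) to (8, 8), a distance of √(5² + 2²) ≈ 5.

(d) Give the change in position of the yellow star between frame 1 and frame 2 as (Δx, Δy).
(-1, 1)

The yellow star was at (16, 1) in frame 1 and (15, 2) in frame 2.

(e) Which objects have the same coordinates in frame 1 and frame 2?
the green cross, the cyan circle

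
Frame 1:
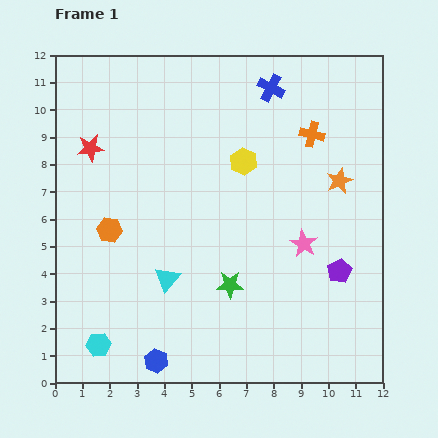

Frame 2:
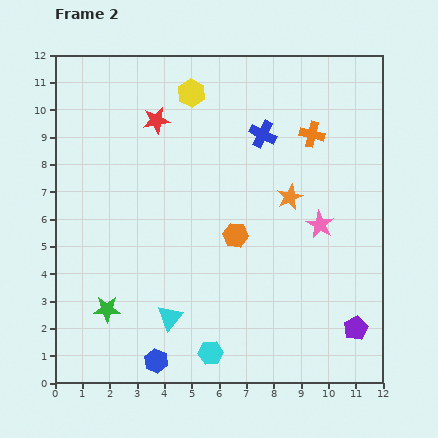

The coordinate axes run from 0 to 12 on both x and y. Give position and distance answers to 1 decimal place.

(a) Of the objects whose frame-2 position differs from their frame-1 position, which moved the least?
the pink star

(moved 0.9)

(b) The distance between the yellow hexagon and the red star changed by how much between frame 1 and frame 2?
-4.0

Distance in frame 1: 5.6. Distance in frame 2: 1.6.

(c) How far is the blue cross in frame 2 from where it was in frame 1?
1.7

The blue cross moved from (7.9, 10.8) to (7.6, 9.1), a distance of √(0.3² + 1.7²) ≈ 1.7.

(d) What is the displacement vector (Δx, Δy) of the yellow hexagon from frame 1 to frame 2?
(-1.9, 2.5)

The yellow hexagon was at (6.9, 8.1) in frame 1 and (5.0, 10.6) in frame 2.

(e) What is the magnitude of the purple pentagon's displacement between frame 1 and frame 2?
2.2

The purple pentagon moved from (10.4, 4.1) to (11.0, 2.0), a distance of √(0.6² + 2.1²) ≈ 2.2.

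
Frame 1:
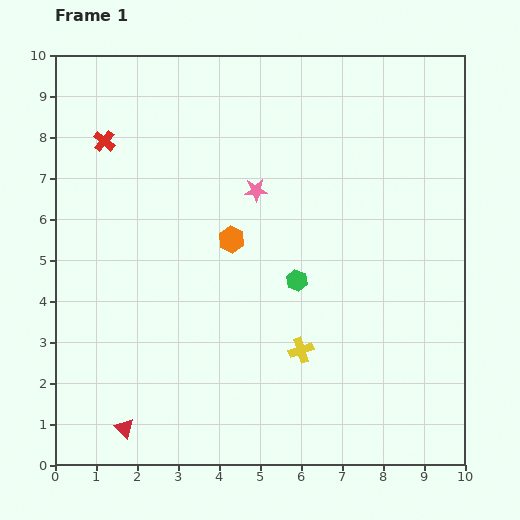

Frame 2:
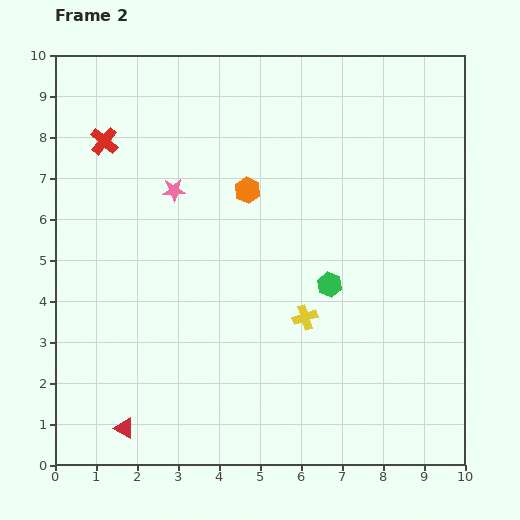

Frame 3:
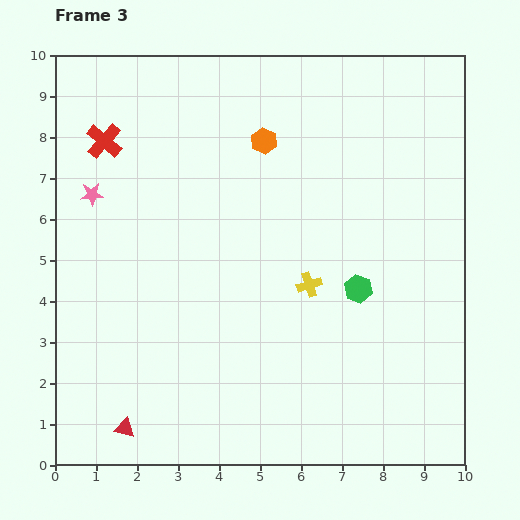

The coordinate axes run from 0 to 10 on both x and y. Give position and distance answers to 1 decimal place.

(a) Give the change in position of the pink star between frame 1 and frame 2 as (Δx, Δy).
(-2.0, 0.0)

The pink star was at (4.9, 6.7) in frame 1 and (2.9, 6.7) in frame 2.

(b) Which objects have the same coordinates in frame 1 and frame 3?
the red cross, the red triangle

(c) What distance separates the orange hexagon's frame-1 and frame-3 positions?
2.5

The orange hexagon moved from (4.3, 5.5) to (5.1, 7.9), a distance of √(0.8² + 2.4²) ≈ 2.5.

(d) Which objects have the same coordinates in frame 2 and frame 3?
the red cross, the red triangle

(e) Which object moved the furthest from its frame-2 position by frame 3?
the pink star

(moved 2.0; next 1.3)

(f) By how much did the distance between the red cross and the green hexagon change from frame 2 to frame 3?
+0.7

Distance in frame 2: 6.5. Distance in frame 3: 7.2.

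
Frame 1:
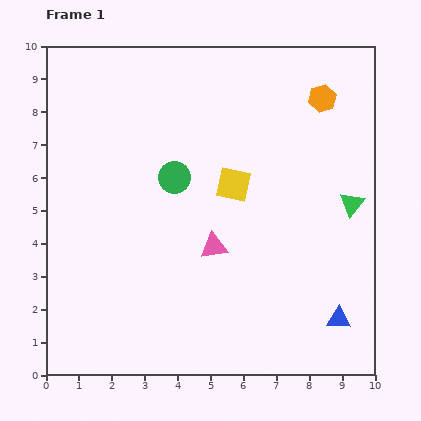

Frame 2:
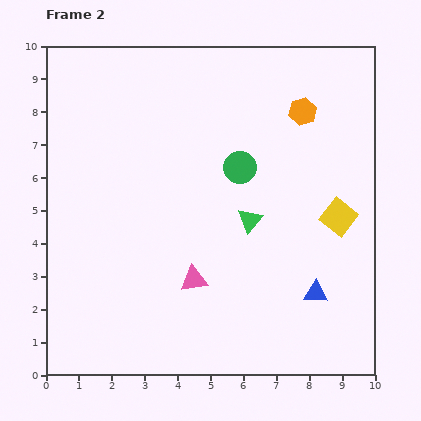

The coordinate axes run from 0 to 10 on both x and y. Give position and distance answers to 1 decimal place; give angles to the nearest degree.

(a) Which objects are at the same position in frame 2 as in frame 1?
none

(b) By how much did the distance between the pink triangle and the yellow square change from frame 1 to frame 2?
+2.8

Distance in frame 1: 2.0. Distance in frame 2: 4.8.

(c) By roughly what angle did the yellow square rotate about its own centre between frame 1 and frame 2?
26° clockwise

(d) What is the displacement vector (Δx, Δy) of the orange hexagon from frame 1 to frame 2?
(-0.6, -0.4)

The orange hexagon was at (8.4, 8.4) in frame 1 and (7.8, 8.0) in frame 2.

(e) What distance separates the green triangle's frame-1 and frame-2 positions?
3.1

The green triangle moved from (9.3, 5.2) to (6.2, 4.7), a distance of √(3.1² + 0.5²) ≈ 3.1.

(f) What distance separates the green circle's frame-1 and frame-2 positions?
2.0

The green circle moved from (3.9, 6.0) to (5.9, 6.3), a distance of √(2.0² + 0.3²) ≈ 2.0.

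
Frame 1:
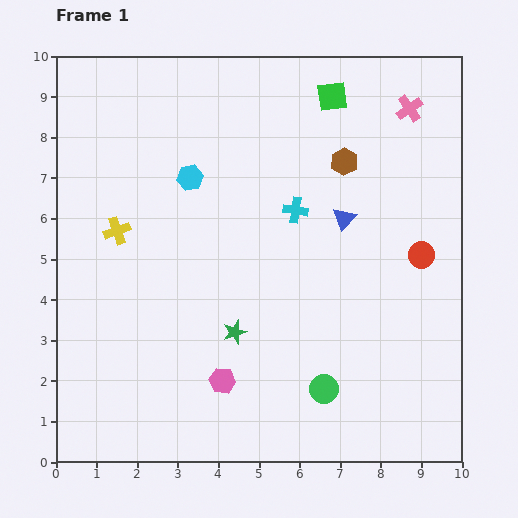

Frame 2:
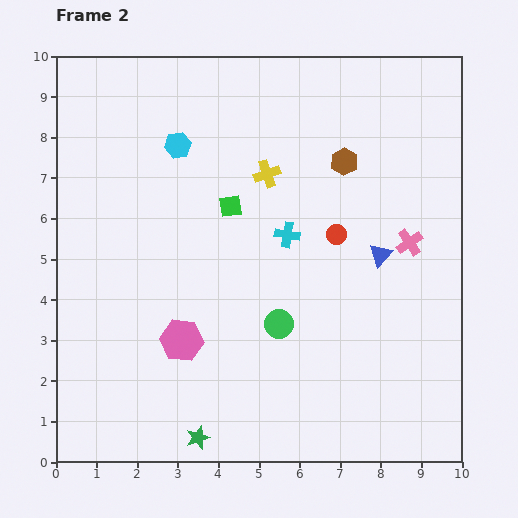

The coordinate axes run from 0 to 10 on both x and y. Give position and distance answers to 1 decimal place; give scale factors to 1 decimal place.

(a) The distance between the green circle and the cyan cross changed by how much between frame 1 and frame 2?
-2.3

Distance in frame 1: 4.5. Distance in frame 2: 2.2.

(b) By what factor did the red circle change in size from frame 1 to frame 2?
0.8×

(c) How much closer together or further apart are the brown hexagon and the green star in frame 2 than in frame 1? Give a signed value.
+2.7

Distance in frame 1: 5.0. Distance in frame 2: 7.7.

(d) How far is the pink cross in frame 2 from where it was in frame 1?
3.3

The pink cross moved from (8.7, 8.7) to (8.7, 5.4), a distance of √(0.0² + 3.3²) ≈ 3.3.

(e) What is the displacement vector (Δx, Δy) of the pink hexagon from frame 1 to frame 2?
(-1.0, 1.0)

The pink hexagon was at (4.1, 2.0) in frame 1 and (3.1, 3.0) in frame 2.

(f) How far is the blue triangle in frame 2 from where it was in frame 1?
1.3

The blue triangle moved from (7.1, 6.0) to (8.0, 5.1), a distance of √(0.9² + 0.9²) ≈ 1.3.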